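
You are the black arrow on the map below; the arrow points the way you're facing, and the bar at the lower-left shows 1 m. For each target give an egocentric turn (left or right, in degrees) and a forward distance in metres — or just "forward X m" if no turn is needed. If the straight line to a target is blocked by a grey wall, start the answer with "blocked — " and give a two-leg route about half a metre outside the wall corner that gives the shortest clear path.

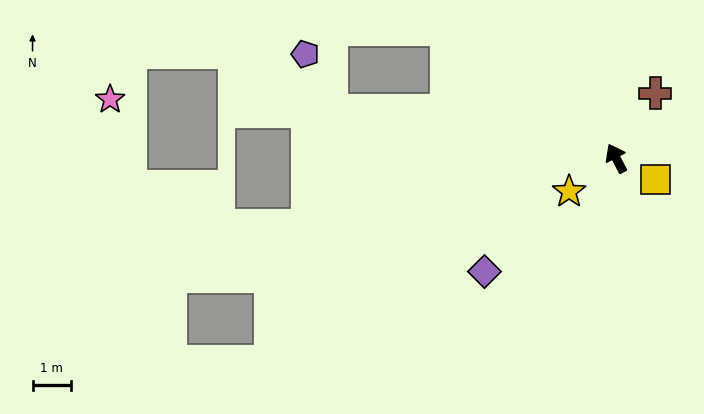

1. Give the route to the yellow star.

turn left 98°, forward 1.5 m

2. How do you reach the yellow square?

turn right 146°, forward 1.2 m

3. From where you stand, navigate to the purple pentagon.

blocked — turn left 53°, forward 7.5 m, then turn right 55°, forward 1.6 m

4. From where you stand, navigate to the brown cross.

turn right 58°, forward 2.0 m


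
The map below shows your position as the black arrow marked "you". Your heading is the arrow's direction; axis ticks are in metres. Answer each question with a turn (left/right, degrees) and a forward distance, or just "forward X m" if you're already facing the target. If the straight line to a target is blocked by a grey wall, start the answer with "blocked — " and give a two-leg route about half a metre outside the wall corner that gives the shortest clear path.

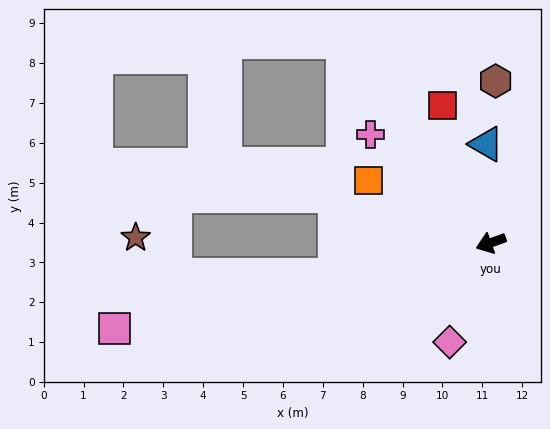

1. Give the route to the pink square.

turn right 7°, forward 9.7 m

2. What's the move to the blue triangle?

turn right 107°, forward 2.5 m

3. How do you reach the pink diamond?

turn left 48°, forward 2.7 m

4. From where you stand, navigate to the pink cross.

turn right 62°, forward 4.1 m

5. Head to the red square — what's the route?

turn right 91°, forward 3.7 m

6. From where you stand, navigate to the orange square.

turn right 47°, forward 3.4 m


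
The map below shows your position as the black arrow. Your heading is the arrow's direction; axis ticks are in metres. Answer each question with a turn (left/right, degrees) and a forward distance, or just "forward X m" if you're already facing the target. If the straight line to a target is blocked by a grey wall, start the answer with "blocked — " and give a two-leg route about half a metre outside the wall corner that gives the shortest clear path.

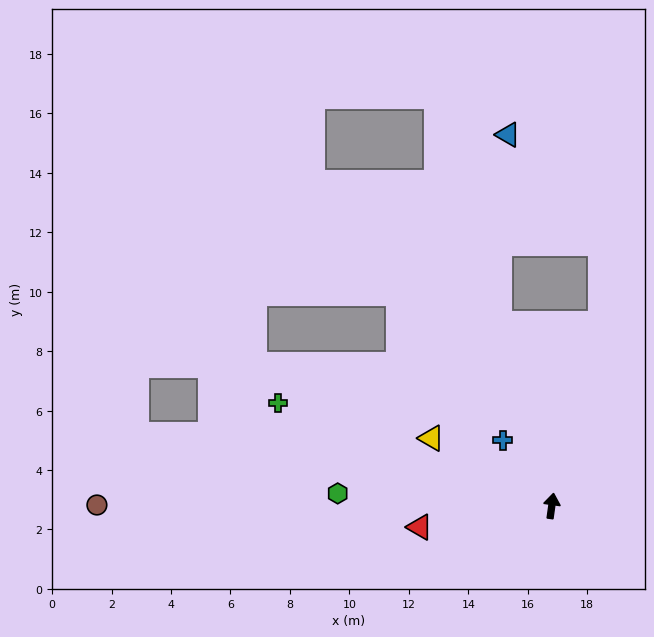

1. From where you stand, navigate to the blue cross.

turn left 45°, forward 2.8 m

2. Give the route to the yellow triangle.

turn left 69°, forward 4.6 m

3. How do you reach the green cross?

turn left 77°, forward 9.8 m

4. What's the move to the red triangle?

turn left 107°, forward 4.5 m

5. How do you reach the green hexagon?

turn left 95°, forward 7.2 m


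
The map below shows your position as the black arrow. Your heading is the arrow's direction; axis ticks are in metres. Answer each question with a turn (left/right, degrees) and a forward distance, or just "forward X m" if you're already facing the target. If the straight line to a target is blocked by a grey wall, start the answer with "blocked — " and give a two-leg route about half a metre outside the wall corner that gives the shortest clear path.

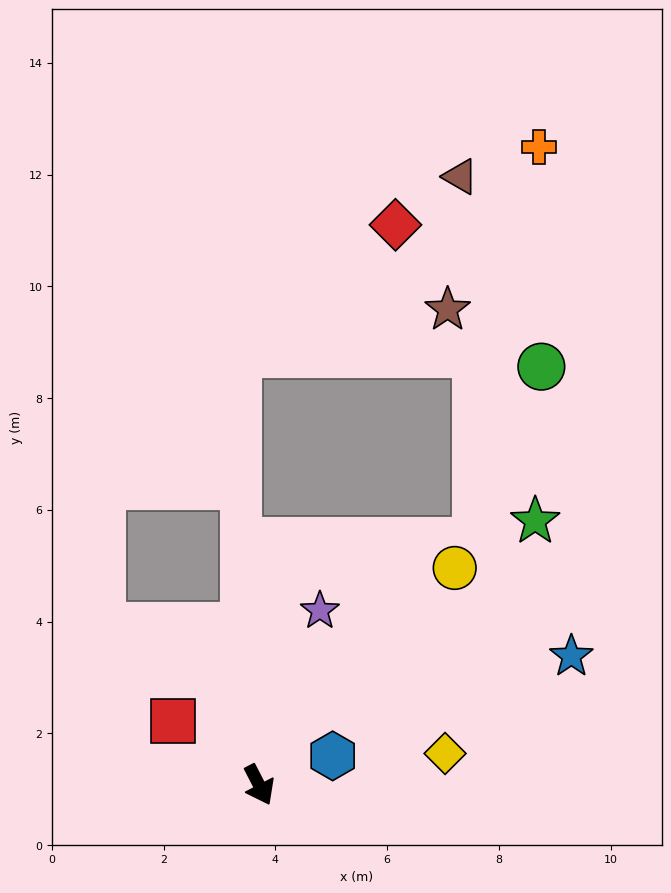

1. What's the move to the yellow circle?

turn left 111°, forward 5.2 m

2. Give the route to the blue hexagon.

turn left 84°, forward 1.4 m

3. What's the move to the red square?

turn right 154°, forward 1.9 m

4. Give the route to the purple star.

turn left 134°, forward 3.3 m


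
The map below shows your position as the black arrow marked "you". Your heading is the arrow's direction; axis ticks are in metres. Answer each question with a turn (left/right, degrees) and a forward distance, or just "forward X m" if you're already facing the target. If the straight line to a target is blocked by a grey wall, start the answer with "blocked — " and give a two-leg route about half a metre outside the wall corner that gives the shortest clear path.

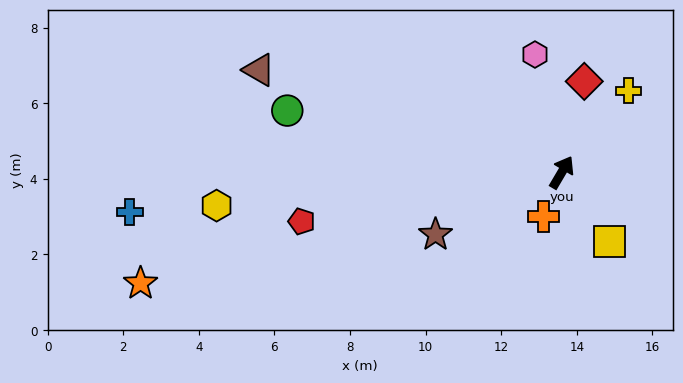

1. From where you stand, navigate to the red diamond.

turn left 17°, forward 2.5 m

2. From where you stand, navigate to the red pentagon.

turn left 131°, forward 7.0 m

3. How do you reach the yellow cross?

turn right 9°, forward 2.8 m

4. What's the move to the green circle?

turn left 108°, forward 7.4 m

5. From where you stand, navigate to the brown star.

turn left 147°, forward 3.7 m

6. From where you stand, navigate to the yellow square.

turn right 115°, forward 2.2 m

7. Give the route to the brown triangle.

turn left 102°, forward 8.5 m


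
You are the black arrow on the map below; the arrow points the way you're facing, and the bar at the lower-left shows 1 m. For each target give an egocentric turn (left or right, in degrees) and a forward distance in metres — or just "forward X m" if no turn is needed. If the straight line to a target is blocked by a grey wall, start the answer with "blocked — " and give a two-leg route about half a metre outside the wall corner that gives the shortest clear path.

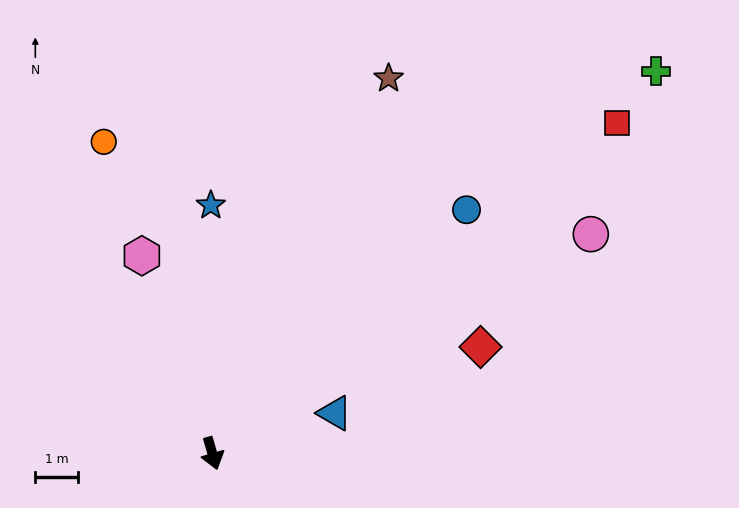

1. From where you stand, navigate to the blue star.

turn left 164°, forward 5.8 m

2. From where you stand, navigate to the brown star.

turn left 139°, forward 9.8 m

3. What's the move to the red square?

turn left 113°, forward 12.3 m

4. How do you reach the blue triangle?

turn left 92°, forward 3.0 m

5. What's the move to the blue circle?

turn left 118°, forward 8.3 m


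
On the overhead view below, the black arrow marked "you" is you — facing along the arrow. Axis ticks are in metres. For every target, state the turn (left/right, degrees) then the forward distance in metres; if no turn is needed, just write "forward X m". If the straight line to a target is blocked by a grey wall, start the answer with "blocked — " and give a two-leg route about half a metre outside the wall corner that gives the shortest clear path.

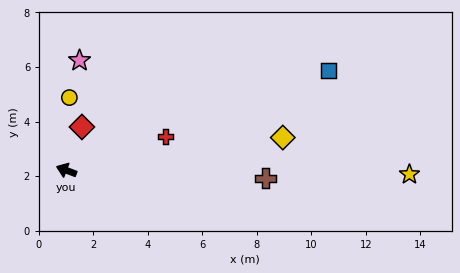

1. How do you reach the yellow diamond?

turn right 151°, forward 8.0 m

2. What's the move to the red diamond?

turn right 89°, forward 1.7 m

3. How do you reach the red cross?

turn right 140°, forward 3.8 m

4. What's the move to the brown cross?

turn right 161°, forward 7.3 m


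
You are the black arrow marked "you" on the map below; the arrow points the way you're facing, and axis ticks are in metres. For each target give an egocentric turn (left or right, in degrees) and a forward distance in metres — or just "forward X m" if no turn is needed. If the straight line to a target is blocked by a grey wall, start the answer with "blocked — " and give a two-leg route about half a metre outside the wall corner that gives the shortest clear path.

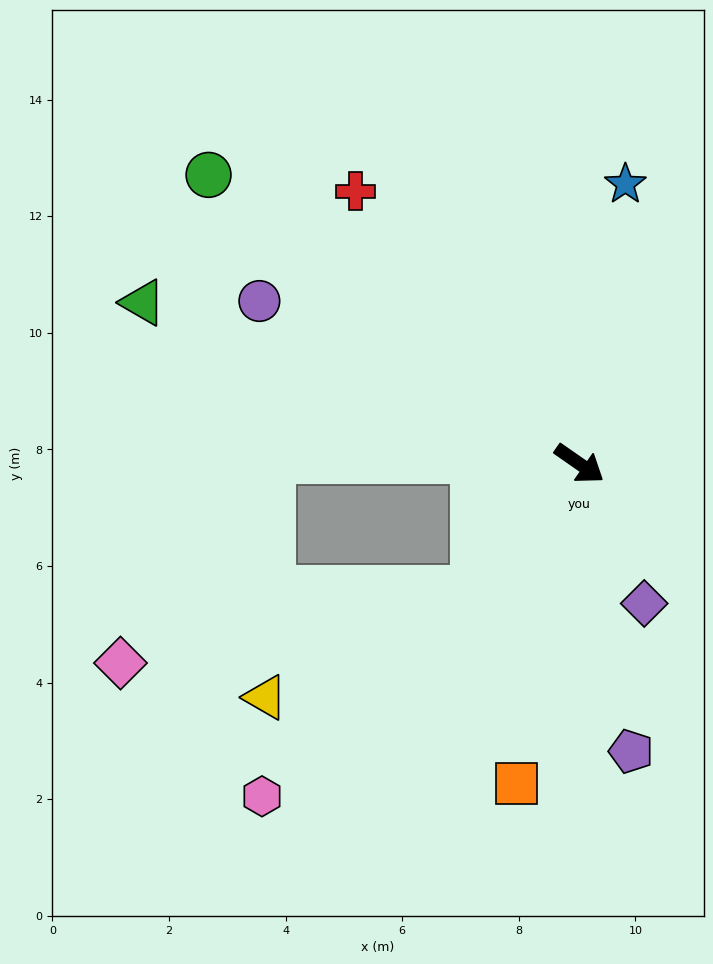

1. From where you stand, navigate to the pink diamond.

blocked — turn right 94°, forward 2.8 m, then turn right 40°, forward 6.2 m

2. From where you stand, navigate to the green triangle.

turn right 165°, forward 8.0 m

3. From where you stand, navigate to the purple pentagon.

turn right 45°, forward 5.0 m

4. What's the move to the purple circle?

turn right 172°, forward 6.2 m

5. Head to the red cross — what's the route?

turn left 164°, forward 6.0 m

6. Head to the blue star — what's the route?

turn left 116°, forward 4.9 m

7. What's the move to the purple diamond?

turn right 30°, forward 2.6 m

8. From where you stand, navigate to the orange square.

turn right 66°, forward 5.6 m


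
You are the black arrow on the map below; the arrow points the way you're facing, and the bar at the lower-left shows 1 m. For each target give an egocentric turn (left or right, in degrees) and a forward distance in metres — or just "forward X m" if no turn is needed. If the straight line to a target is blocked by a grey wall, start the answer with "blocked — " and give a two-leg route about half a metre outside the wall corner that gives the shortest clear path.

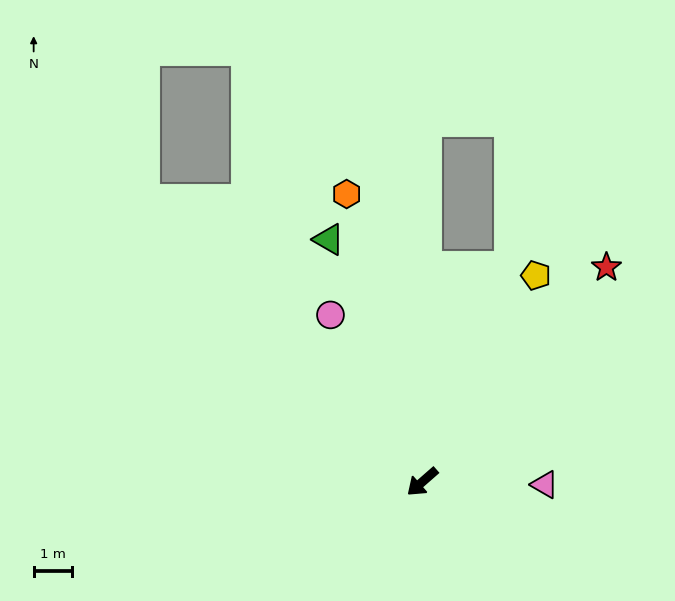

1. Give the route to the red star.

turn right 172°, forward 7.4 m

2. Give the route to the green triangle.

turn right 110°, forward 6.8 m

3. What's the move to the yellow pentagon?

turn right 160°, forward 6.2 m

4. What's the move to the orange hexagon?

turn right 116°, forward 7.8 m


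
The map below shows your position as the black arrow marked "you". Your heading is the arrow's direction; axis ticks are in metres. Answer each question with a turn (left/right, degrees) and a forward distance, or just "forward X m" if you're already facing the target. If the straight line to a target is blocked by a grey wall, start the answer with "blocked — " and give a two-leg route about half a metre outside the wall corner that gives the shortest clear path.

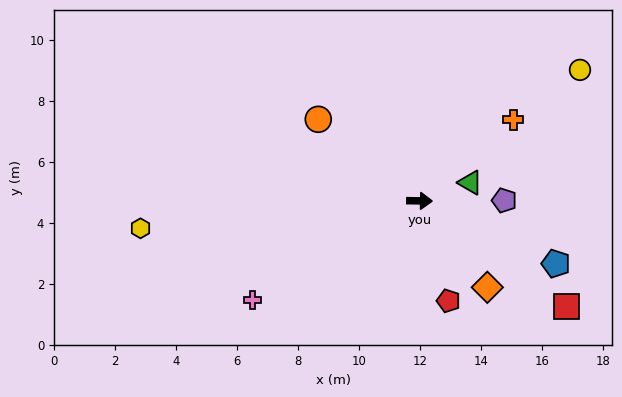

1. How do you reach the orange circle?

turn left 142°, forward 4.3 m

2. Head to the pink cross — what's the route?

turn right 148°, forward 6.4 m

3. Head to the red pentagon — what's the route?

turn right 73°, forward 3.4 m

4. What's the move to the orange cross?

turn left 42°, forward 4.1 m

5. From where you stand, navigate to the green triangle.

turn left 21°, forward 1.8 m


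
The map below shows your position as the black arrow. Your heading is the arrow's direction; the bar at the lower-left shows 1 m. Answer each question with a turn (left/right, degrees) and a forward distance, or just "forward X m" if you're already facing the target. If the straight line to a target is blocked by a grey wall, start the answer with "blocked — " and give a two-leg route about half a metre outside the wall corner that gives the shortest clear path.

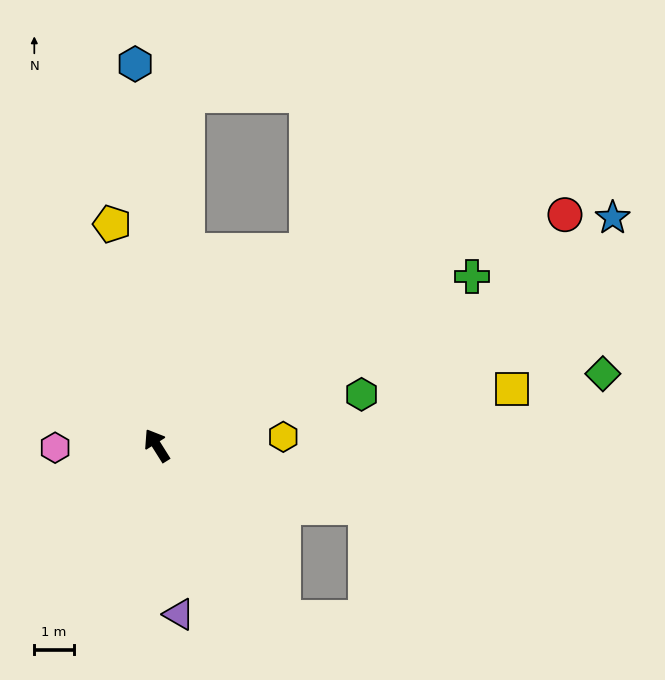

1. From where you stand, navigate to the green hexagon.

turn right 108°, forward 5.3 m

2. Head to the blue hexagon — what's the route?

turn right 29°, forward 9.6 m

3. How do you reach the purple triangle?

turn left 155°, forward 4.3 m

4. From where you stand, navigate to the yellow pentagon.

turn right 21°, forward 5.7 m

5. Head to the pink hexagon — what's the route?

turn left 59°, forward 2.6 m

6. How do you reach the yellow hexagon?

turn right 118°, forward 3.2 m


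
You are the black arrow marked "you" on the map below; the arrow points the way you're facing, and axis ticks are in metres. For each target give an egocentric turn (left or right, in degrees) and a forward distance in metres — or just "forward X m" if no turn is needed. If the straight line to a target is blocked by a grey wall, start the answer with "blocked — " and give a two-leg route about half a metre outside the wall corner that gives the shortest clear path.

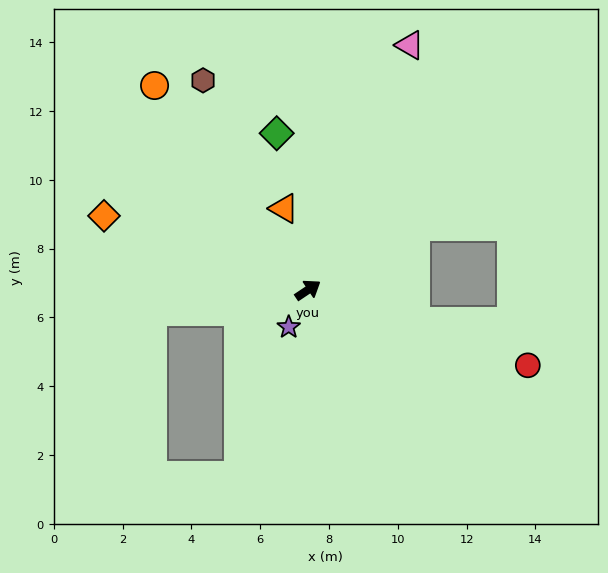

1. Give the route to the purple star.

turn right 151°, forward 1.2 m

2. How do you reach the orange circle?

turn left 93°, forward 7.4 m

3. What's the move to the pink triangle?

turn left 34°, forward 7.7 m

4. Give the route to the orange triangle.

turn left 73°, forward 2.5 m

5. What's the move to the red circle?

turn right 53°, forward 6.8 m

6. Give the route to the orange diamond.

turn left 126°, forward 6.3 m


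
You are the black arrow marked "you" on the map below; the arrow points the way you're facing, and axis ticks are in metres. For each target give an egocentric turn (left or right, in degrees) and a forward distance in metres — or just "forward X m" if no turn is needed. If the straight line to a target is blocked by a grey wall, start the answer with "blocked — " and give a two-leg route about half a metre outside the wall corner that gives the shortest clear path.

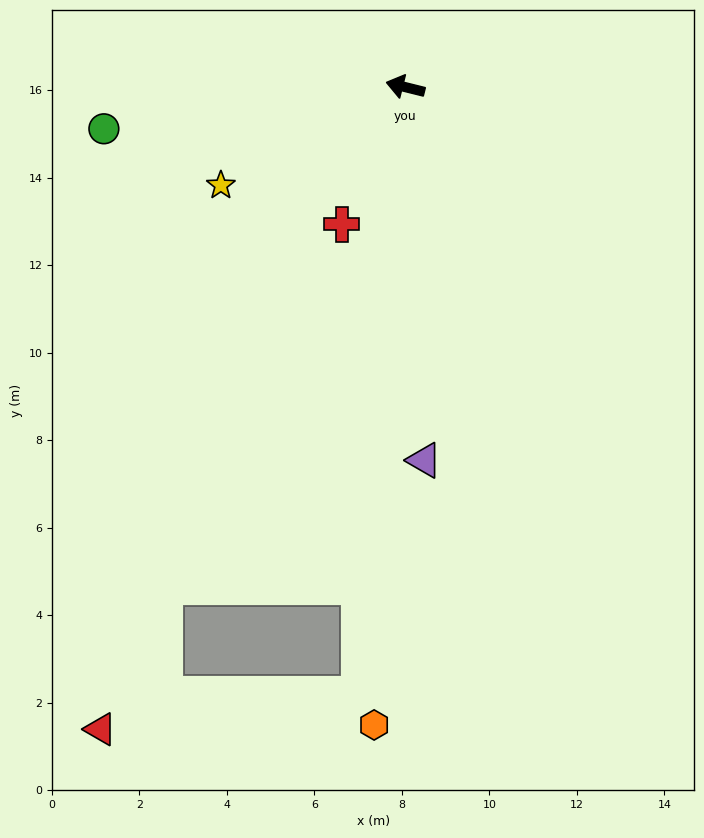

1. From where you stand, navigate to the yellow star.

turn left 42°, forward 4.8 m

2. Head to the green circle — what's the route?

turn left 22°, forward 7.0 m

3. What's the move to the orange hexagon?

turn left 101°, forward 14.6 m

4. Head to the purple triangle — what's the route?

turn left 107°, forward 8.5 m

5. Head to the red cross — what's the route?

turn left 79°, forward 3.5 m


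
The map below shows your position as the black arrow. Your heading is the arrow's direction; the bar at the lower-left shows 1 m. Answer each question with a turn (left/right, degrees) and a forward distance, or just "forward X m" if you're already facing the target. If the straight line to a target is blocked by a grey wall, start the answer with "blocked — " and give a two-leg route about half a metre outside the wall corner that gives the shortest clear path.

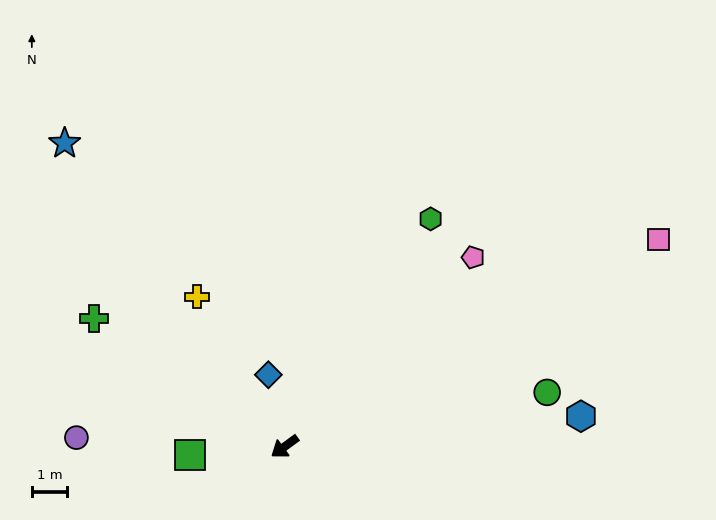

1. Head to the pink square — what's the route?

turn left 173°, forward 12.1 m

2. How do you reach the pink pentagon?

turn right 171°, forward 7.5 m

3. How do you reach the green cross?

turn right 70°, forward 6.5 m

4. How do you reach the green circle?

turn left 155°, forward 7.6 m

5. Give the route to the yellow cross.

turn right 96°, forward 4.9 m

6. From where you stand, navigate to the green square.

turn right 31°, forward 2.7 m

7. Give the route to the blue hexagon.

turn left 150°, forward 8.4 m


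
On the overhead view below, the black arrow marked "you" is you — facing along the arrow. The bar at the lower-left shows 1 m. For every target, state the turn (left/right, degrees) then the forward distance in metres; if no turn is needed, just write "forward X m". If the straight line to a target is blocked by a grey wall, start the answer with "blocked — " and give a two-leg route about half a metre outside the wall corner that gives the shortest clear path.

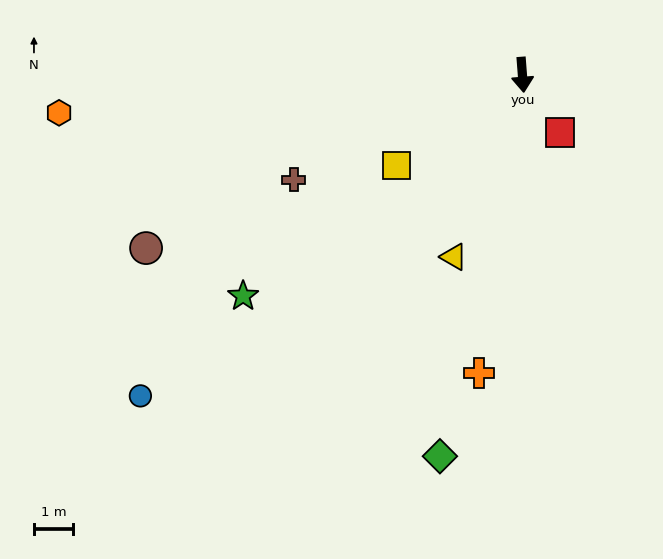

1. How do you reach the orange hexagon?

turn right 90°, forward 12.0 m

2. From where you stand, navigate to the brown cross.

turn right 70°, forward 6.5 m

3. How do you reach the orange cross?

turn right 13°, forward 7.8 m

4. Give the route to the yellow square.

turn right 59°, forward 4.0 m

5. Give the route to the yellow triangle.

turn right 25°, forward 5.0 m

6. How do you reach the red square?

turn left 29°, forward 1.8 m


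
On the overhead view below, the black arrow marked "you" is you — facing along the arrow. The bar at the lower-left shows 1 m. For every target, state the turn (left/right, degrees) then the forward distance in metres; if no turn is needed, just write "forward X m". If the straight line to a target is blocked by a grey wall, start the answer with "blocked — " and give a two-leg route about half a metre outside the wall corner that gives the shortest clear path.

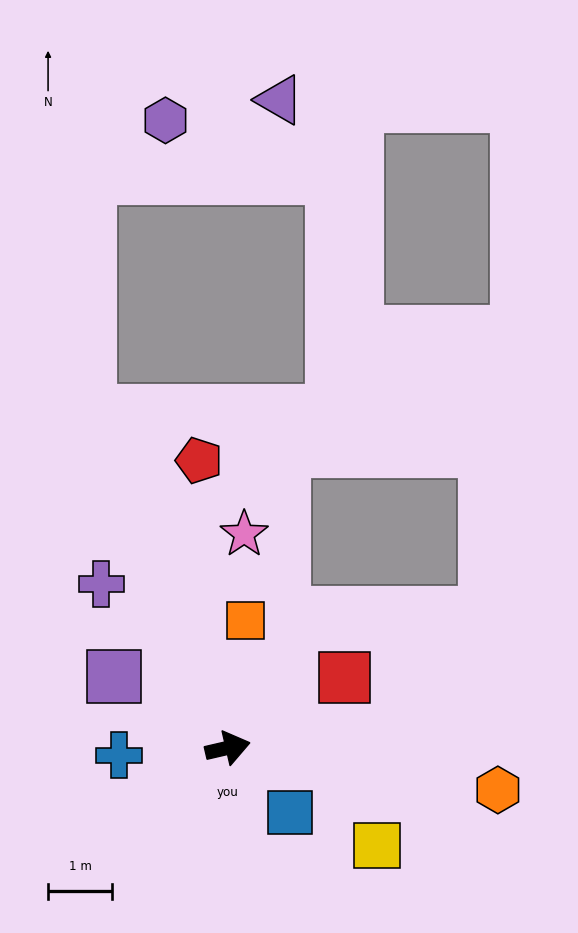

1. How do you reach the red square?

turn left 18°, forward 2.1 m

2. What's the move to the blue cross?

turn left 171°, forward 1.7 m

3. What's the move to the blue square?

turn right 59°, forward 1.4 m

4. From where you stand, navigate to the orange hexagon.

turn right 22°, forward 4.3 m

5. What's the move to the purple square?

turn left 135°, forward 2.1 m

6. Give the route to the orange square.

turn left 69°, forward 2.0 m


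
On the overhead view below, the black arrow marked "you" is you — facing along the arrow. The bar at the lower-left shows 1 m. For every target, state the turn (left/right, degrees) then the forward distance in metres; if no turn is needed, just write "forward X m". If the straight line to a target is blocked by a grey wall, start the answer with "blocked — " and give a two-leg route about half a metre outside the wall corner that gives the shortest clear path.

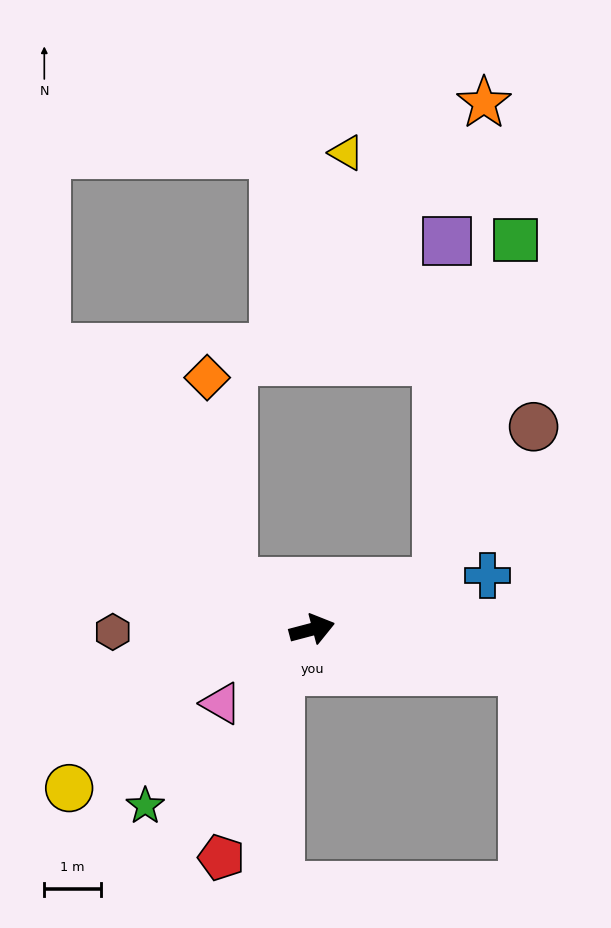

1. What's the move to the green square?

blocked — turn left 6°, forward 2.4 m, then turn left 56°, forward 6.2 m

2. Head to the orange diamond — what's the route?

blocked — turn left 134°, forward 1.6 m, then turn right 51°, forward 3.6 m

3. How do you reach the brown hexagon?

turn left 166°, forward 3.5 m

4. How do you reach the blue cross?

turn left 2°, forward 3.2 m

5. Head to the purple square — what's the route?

blocked — turn left 6°, forward 2.4 m, then turn left 68°, forward 6.0 m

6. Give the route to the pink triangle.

turn right 156°, forward 2.1 m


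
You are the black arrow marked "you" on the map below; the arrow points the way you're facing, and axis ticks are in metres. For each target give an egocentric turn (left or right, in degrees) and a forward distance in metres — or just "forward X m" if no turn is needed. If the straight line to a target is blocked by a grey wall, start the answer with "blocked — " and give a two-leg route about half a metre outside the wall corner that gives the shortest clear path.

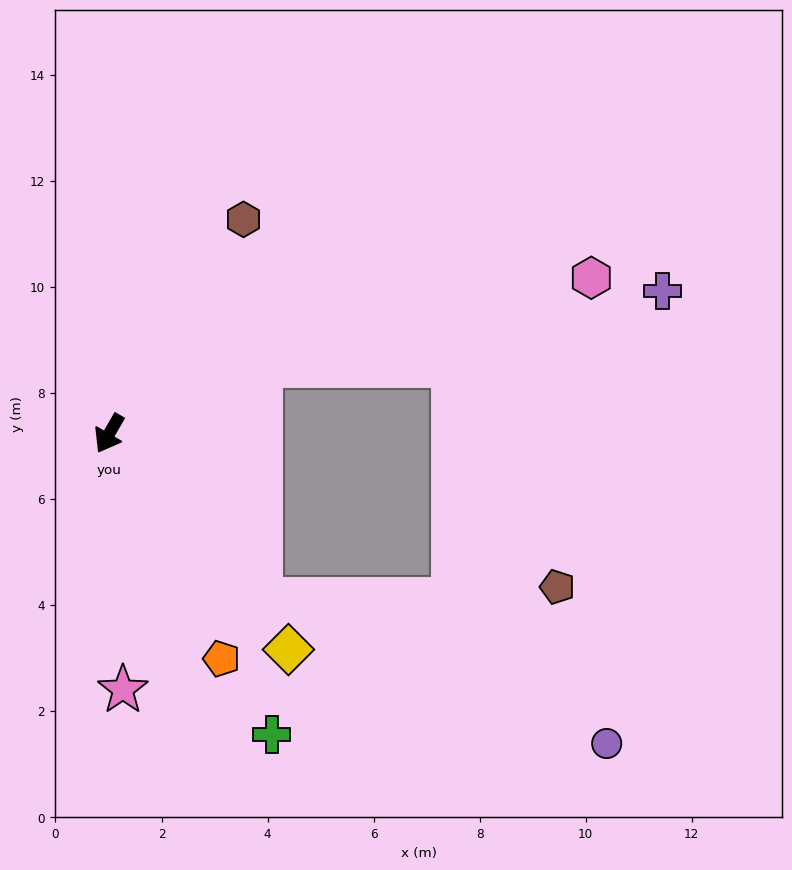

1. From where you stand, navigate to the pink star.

turn left 33°, forward 4.8 m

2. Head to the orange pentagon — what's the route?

turn left 57°, forward 4.7 m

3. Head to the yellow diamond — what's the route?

turn left 70°, forward 5.3 m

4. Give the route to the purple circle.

blocked — turn left 72°, forward 4.2 m, then turn left 26°, forward 7.1 m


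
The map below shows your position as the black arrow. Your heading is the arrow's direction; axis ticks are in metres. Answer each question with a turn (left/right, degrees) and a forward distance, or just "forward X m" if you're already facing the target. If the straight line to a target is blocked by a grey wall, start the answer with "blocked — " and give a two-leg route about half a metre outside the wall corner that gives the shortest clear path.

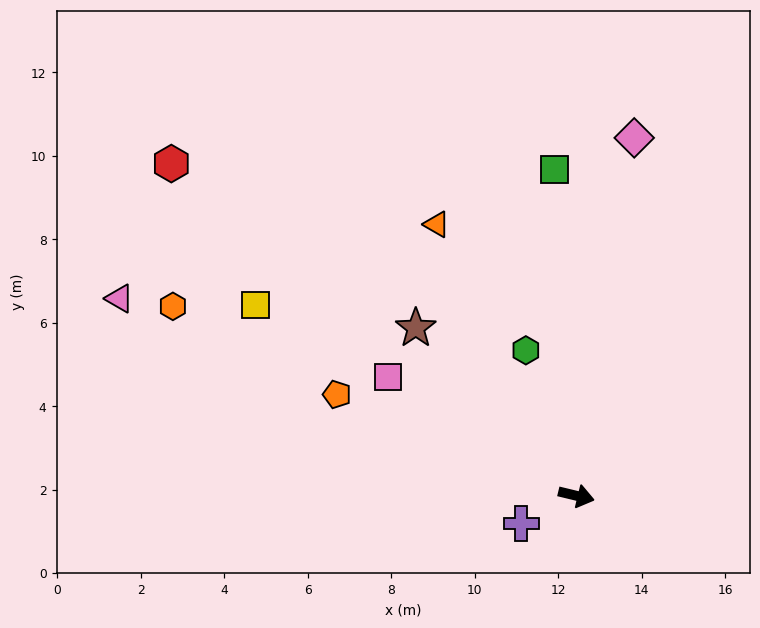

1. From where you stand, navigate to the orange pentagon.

turn left 171°, forward 6.2 m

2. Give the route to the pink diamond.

turn left 94°, forward 8.7 m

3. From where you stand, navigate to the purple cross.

turn right 140°, forward 1.5 m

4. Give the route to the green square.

turn left 107°, forward 7.8 m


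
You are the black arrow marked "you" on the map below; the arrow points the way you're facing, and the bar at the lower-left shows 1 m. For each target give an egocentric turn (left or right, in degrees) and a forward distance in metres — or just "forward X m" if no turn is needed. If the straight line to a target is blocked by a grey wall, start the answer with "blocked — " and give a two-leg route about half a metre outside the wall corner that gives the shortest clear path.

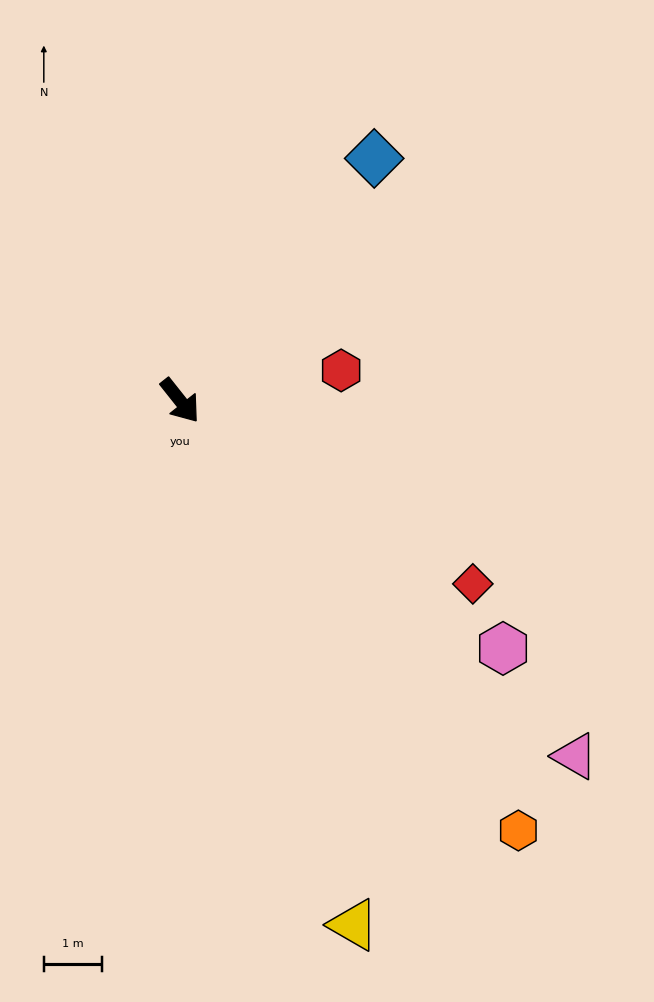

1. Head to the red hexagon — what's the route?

turn left 62°, forward 2.8 m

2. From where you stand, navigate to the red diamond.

turn left 20°, forward 6.0 m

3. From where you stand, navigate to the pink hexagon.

turn left 14°, forward 7.0 m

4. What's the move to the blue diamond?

turn left 103°, forward 5.4 m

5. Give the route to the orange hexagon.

forward 9.4 m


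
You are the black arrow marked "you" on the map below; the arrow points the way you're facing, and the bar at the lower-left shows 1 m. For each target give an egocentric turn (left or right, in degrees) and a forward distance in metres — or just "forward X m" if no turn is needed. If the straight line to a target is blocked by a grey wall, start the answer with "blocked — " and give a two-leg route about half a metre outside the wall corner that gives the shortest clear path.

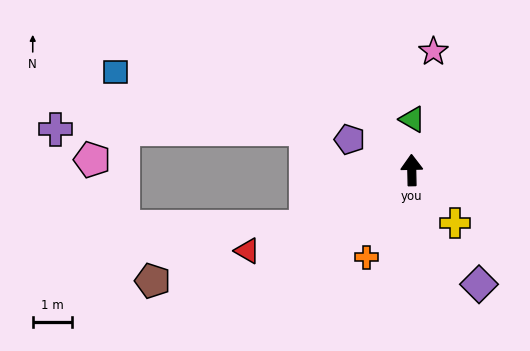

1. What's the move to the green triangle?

forward 1.3 m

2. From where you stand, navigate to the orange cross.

turn left 151°, forward 2.5 m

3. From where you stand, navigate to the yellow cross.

turn right 142°, forward 1.8 m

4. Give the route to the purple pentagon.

turn left 63°, forward 1.8 m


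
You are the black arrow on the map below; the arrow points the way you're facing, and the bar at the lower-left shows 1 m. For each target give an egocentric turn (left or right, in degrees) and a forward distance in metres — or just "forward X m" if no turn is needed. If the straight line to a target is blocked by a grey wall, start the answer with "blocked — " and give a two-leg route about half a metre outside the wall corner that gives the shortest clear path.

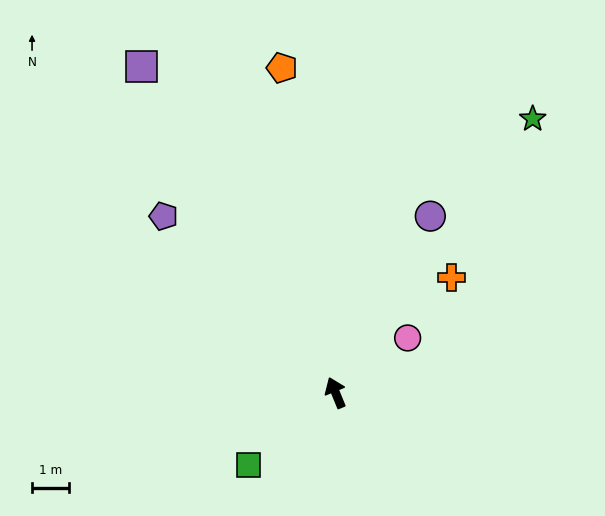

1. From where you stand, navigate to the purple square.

turn left 8°, forward 10.1 m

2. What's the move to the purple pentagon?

turn left 22°, forward 6.6 m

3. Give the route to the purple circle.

turn right 51°, forward 5.4 m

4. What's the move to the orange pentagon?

turn right 13°, forward 8.8 m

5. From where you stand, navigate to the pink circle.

turn right 75°, forward 2.4 m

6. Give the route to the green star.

turn right 58°, forward 9.0 m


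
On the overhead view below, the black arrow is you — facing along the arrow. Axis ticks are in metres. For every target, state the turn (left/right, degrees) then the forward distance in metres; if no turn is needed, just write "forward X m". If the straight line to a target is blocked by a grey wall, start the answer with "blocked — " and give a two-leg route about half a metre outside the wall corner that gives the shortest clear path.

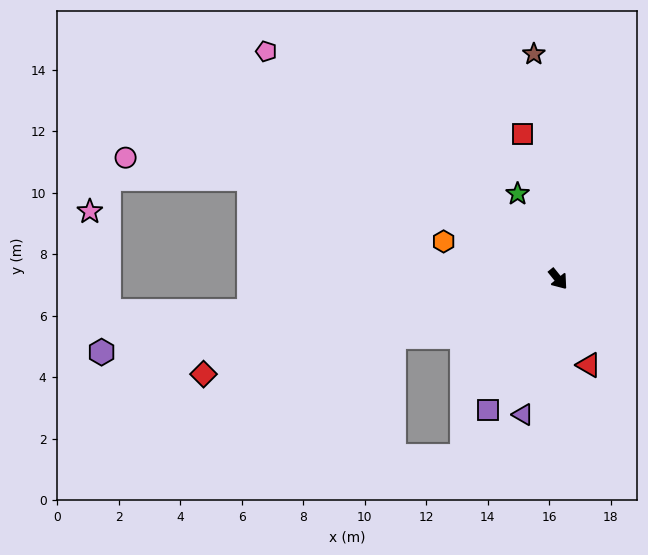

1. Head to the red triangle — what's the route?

turn right 19°, forward 3.0 m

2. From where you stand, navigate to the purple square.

turn right 67°, forward 4.8 m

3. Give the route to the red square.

turn left 155°, forward 4.8 m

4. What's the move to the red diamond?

turn right 114°, forward 11.9 m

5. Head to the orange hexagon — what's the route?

turn right 147°, forward 3.9 m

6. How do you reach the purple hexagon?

turn right 120°, forward 15.0 m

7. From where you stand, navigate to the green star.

turn left 167°, forward 3.1 m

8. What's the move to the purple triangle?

turn right 54°, forward 4.6 m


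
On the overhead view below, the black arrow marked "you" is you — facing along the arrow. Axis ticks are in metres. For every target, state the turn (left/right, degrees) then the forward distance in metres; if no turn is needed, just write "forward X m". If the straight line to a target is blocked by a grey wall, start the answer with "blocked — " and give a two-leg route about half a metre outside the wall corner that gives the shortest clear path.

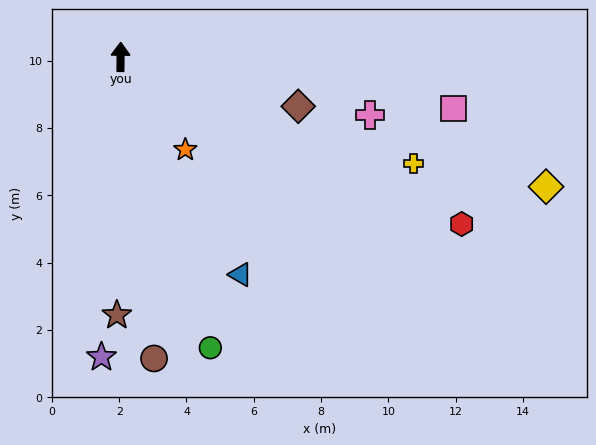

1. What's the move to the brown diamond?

turn right 105°, forward 5.5 m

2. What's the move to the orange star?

turn right 144°, forward 3.4 m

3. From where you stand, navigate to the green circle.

turn right 162°, forward 9.0 m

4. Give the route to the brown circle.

turn right 173°, forward 9.0 m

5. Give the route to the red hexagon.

turn right 116°, forward 11.3 m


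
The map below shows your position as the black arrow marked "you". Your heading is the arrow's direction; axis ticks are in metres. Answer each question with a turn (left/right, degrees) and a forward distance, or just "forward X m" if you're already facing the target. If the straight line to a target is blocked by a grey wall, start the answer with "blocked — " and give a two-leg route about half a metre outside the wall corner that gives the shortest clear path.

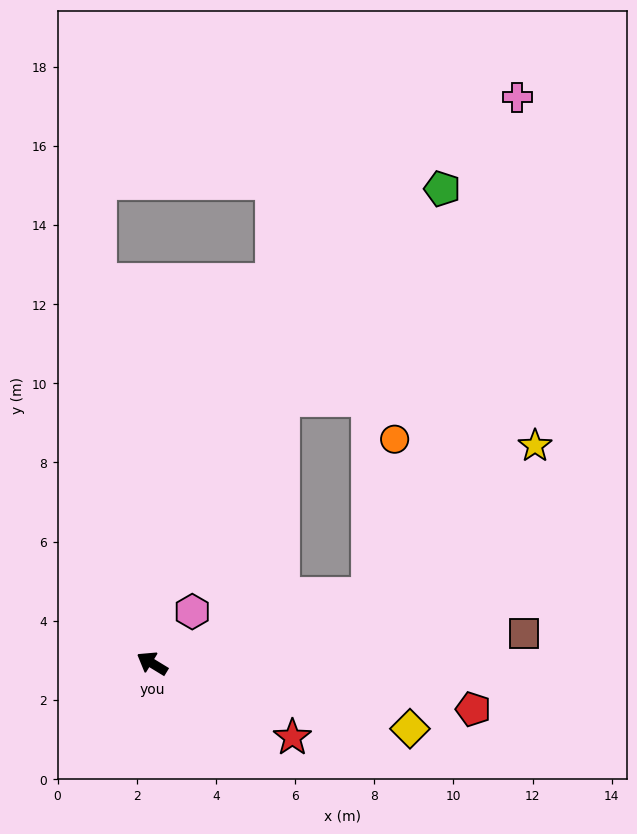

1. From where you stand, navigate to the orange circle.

blocked — turn right 131°, forward 5.7 m, then turn left 62°, forward 4.0 m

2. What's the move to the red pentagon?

turn right 157°, forward 8.2 m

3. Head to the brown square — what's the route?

turn right 144°, forward 9.4 m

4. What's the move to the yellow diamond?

turn right 163°, forward 6.7 m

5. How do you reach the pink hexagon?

turn right 96°, forward 1.7 m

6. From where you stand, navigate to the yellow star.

blocked — turn right 131°, forward 5.7 m, then turn left 24°, forward 5.6 m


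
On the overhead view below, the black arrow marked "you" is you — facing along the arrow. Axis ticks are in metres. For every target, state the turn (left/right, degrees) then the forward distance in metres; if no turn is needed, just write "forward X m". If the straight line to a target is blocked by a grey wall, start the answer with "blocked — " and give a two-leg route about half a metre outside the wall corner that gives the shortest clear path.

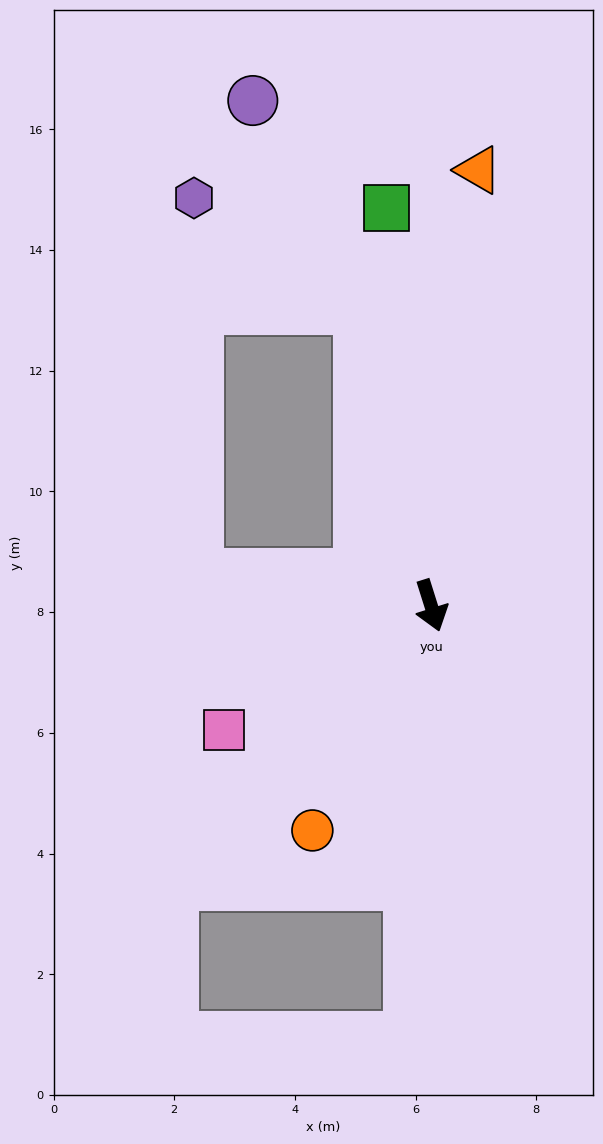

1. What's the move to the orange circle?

turn right 45°, forward 4.2 m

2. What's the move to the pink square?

turn right 76°, forward 4.0 m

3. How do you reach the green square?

turn left 169°, forward 6.6 m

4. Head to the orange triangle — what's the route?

turn left 156°, forward 7.3 m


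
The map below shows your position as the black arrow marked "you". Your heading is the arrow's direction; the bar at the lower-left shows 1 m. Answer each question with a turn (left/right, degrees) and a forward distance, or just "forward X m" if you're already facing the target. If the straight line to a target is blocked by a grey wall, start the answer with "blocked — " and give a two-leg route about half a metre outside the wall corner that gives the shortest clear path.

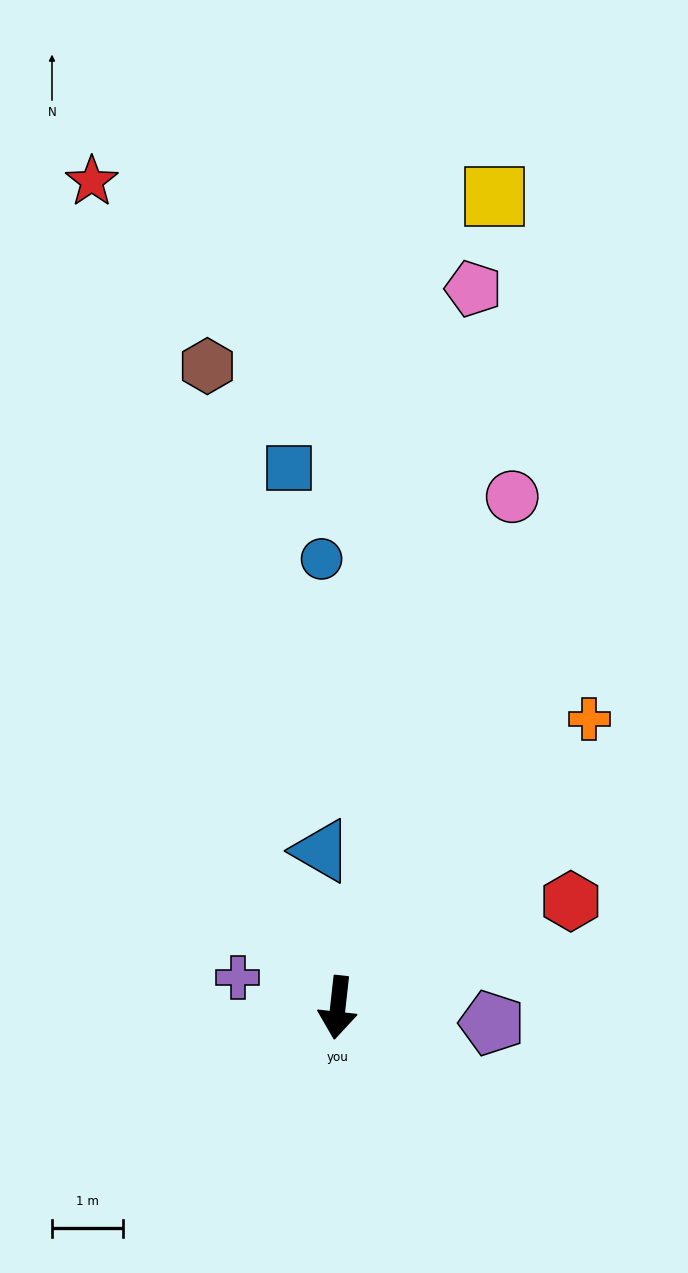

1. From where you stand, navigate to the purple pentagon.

turn left 91°, forward 2.2 m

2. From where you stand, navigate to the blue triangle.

turn right 168°, forward 2.2 m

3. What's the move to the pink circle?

turn left 167°, forward 7.6 m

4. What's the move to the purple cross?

turn right 100°, forward 1.5 m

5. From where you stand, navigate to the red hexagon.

turn left 121°, forward 3.6 m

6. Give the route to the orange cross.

turn left 145°, forward 5.4 m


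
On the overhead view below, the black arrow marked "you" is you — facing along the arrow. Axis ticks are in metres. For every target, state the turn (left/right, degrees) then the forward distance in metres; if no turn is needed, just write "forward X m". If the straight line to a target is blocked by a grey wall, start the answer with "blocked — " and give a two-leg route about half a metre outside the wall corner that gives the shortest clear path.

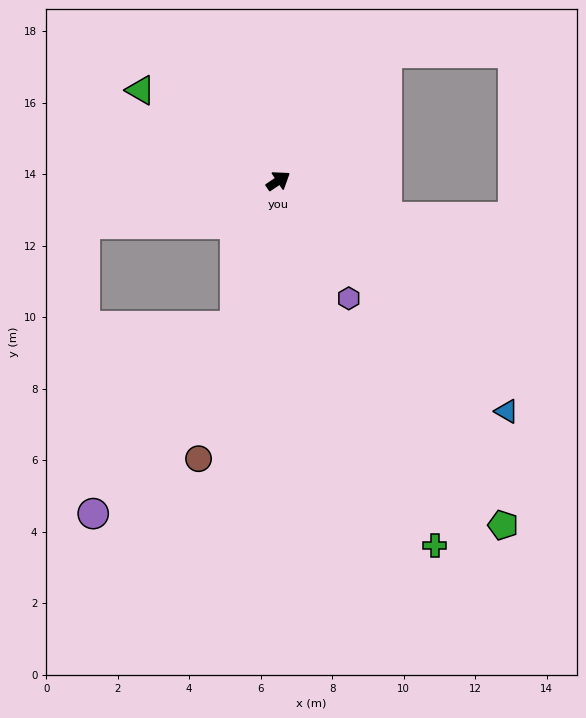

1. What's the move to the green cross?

turn right 101°, forward 11.1 m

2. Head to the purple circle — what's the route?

blocked — turn right 140°, forward 4.2 m, then turn right 21°, forward 6.6 m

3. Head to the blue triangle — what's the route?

turn right 79°, forward 9.1 m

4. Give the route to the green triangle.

turn left 113°, forward 4.6 m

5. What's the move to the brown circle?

turn right 140°, forward 8.1 m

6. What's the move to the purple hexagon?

turn right 93°, forward 3.8 m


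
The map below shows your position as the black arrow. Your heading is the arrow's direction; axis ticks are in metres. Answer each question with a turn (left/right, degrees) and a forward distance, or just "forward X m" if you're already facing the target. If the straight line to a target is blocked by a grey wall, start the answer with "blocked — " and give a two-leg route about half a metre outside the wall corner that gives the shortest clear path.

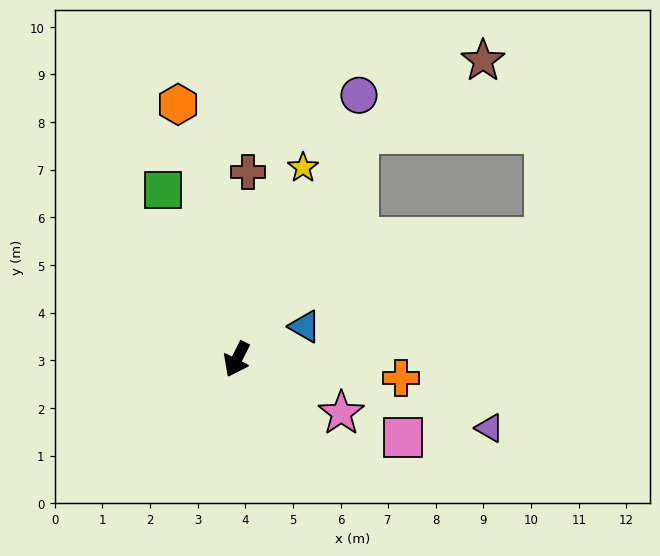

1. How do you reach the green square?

turn right 130°, forward 3.9 m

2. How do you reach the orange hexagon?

turn right 140°, forward 5.5 m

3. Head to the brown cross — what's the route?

turn right 157°, forward 3.9 m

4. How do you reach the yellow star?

turn right 172°, forward 4.3 m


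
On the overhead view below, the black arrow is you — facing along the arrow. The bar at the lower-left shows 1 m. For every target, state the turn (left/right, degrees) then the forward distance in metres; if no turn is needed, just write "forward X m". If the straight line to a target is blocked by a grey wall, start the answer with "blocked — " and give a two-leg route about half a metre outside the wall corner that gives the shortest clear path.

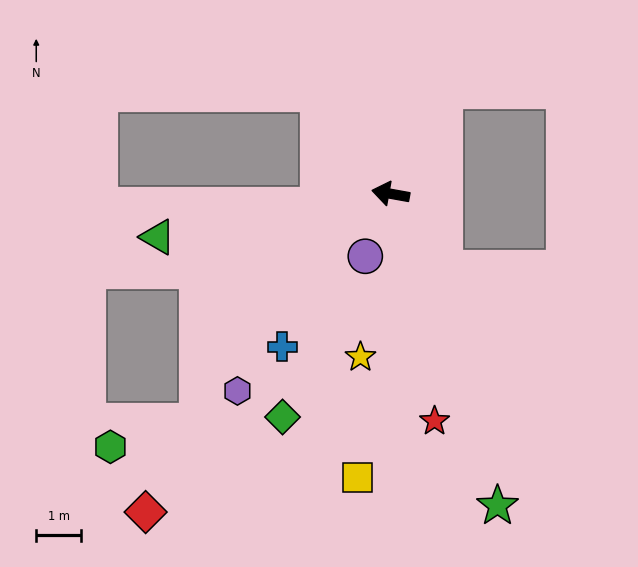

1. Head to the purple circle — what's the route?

turn left 78°, forward 1.5 m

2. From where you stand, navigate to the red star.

turn left 111°, forward 5.1 m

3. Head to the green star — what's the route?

turn left 119°, forward 7.3 m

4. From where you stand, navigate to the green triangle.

turn left 21°, forward 5.3 m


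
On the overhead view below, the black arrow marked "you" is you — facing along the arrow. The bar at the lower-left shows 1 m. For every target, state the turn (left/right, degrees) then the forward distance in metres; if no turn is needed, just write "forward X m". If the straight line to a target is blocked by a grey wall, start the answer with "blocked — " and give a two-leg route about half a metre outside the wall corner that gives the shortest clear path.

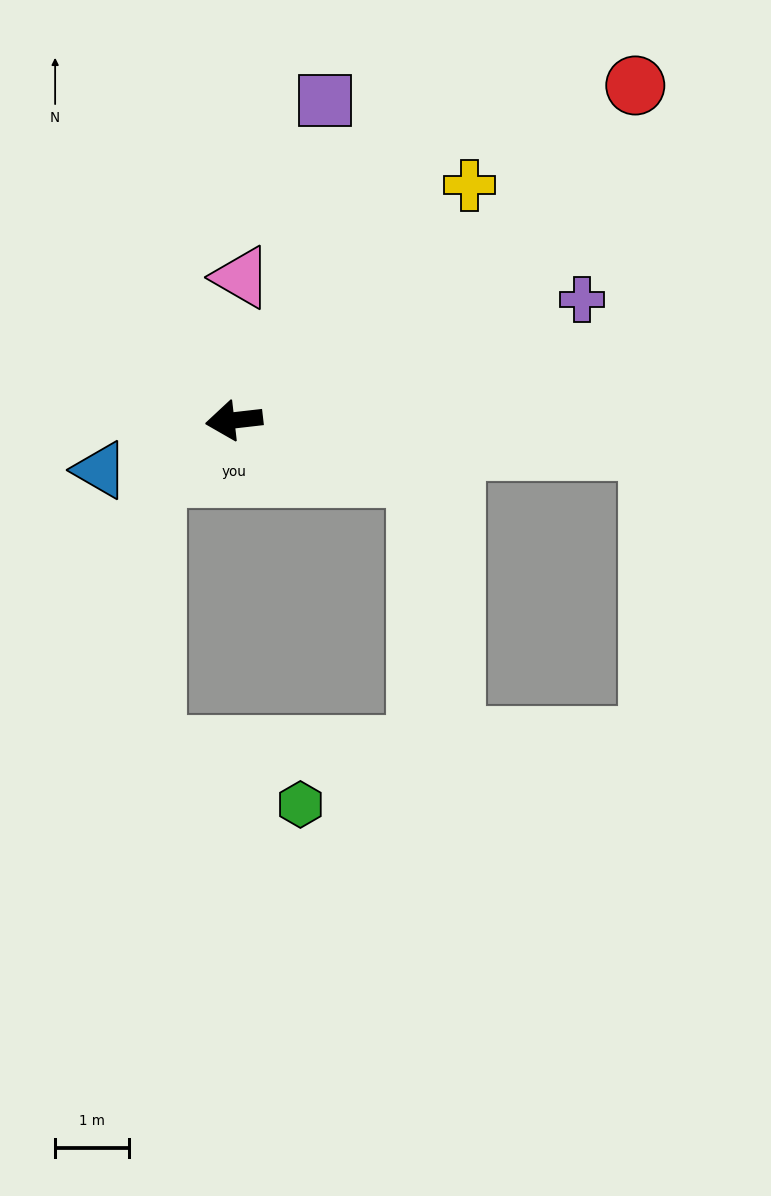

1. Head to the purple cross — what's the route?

turn right 167°, forward 5.0 m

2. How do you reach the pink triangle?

turn right 100°, forward 1.9 m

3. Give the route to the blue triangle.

turn left 14°, forward 1.9 m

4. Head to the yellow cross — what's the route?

turn right 142°, forward 4.5 m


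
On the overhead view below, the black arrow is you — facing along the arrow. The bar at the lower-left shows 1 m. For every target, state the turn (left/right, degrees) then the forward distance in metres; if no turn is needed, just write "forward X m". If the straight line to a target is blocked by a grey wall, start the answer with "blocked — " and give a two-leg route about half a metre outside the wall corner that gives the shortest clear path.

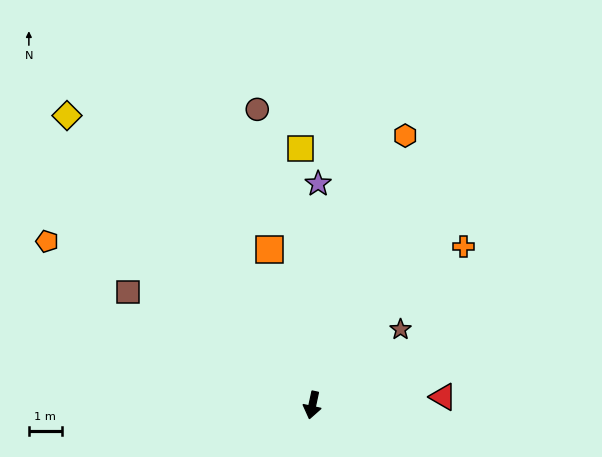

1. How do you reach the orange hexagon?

turn left 173°, forward 8.6 m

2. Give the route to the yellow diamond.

turn right 128°, forward 11.5 m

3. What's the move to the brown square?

turn right 109°, forward 6.6 m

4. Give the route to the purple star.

turn right 169°, forward 6.7 m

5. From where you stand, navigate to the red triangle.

turn left 106°, forward 4.0 m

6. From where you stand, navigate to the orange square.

turn right 152°, forward 4.9 m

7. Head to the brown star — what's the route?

turn left 143°, forward 3.5 m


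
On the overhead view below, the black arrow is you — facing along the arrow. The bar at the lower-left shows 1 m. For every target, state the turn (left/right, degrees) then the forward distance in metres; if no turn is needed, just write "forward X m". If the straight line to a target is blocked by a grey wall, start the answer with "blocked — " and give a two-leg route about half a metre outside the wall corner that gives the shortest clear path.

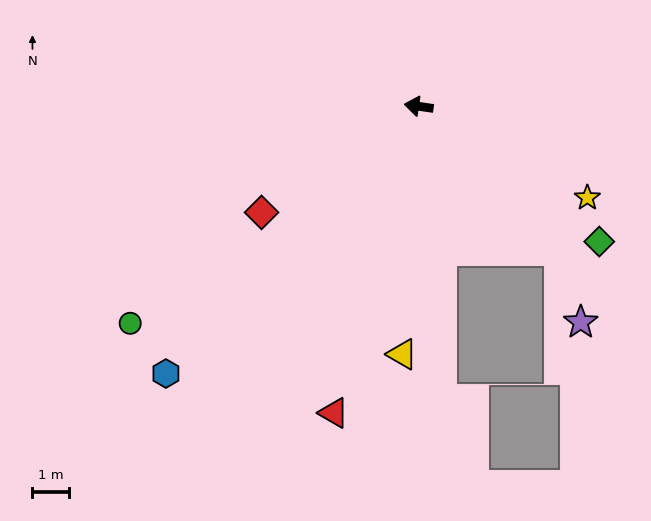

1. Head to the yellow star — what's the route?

turn left 160°, forward 5.3 m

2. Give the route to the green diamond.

turn left 151°, forward 6.2 m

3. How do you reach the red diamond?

turn left 42°, forward 5.2 m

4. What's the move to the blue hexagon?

turn left 55°, forward 10.1 m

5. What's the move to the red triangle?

turn left 83°, forward 8.7 m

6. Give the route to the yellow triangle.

turn left 94°, forward 6.8 m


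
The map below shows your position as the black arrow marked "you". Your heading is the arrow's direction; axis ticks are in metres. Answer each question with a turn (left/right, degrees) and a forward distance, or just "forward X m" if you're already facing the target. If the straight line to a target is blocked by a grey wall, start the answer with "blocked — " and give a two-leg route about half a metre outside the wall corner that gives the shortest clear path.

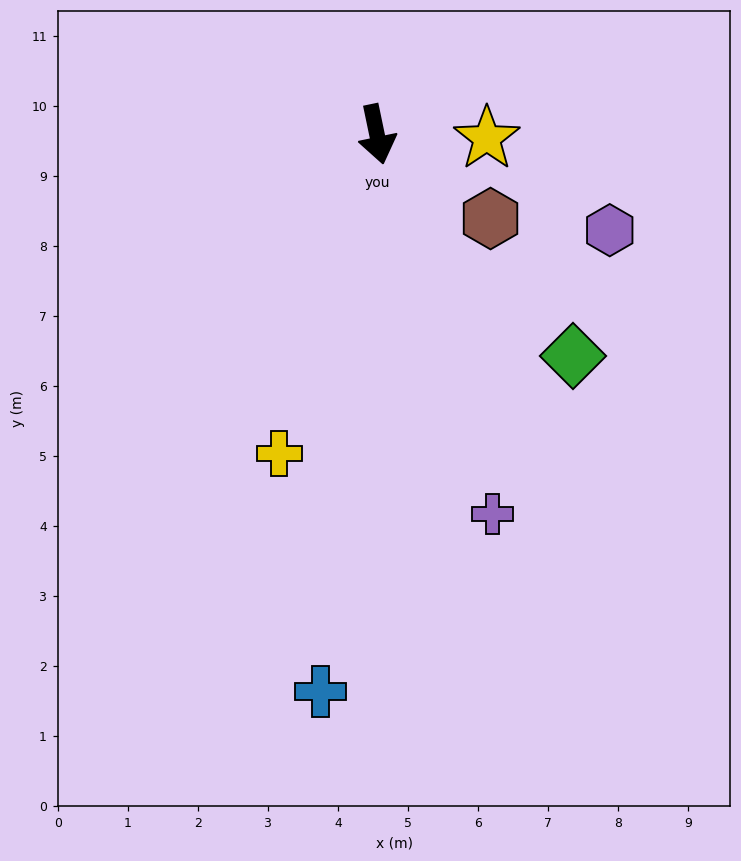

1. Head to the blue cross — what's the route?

turn right 18°, forward 8.0 m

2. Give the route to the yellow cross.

turn right 29°, forward 4.8 m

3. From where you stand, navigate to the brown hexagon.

turn left 42°, forward 2.0 m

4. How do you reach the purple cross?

turn left 5°, forward 5.7 m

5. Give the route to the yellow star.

turn left 76°, forward 1.6 m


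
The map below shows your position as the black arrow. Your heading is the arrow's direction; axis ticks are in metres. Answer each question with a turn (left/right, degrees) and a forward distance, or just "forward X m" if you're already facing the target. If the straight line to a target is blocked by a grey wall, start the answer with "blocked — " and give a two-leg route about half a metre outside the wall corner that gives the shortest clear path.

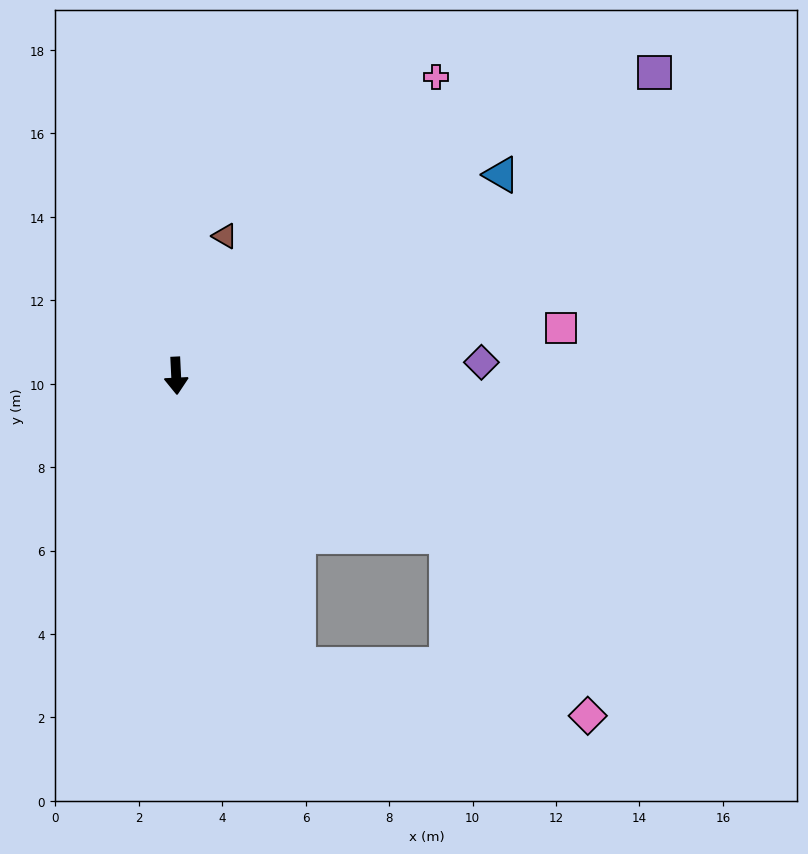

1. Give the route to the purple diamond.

turn left 90°, forward 7.3 m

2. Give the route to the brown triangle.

turn left 158°, forward 3.5 m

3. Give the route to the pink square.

turn left 94°, forward 9.3 m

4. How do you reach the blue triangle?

turn left 119°, forward 9.2 m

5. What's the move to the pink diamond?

blocked — turn left 57°, forward 7.5 m, then turn right 22°, forward 5.5 m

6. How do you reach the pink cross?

turn left 136°, forward 9.5 m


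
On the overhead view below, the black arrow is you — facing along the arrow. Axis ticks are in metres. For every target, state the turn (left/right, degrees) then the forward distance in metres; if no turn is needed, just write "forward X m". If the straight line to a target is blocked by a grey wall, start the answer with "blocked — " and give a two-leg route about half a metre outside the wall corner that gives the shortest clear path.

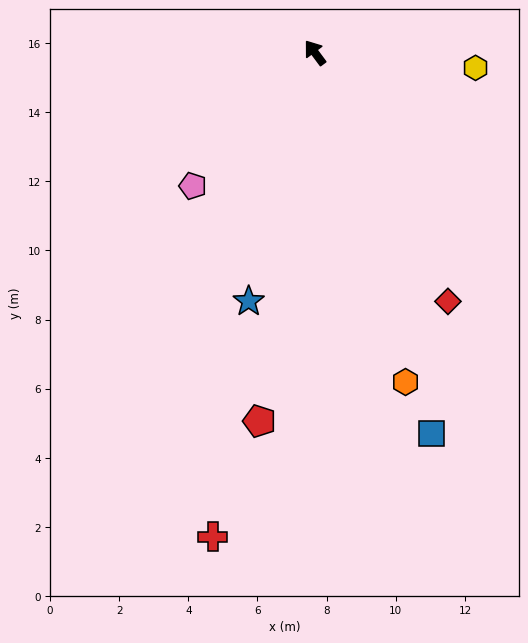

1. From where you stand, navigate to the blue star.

turn left 128°, forward 7.4 m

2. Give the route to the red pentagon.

turn left 135°, forward 10.8 m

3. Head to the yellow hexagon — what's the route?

turn right 132°, forward 4.7 m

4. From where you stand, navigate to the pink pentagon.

turn left 101°, forward 5.2 m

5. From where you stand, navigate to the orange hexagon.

turn left 159°, forward 9.9 m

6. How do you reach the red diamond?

turn left 172°, forward 8.2 m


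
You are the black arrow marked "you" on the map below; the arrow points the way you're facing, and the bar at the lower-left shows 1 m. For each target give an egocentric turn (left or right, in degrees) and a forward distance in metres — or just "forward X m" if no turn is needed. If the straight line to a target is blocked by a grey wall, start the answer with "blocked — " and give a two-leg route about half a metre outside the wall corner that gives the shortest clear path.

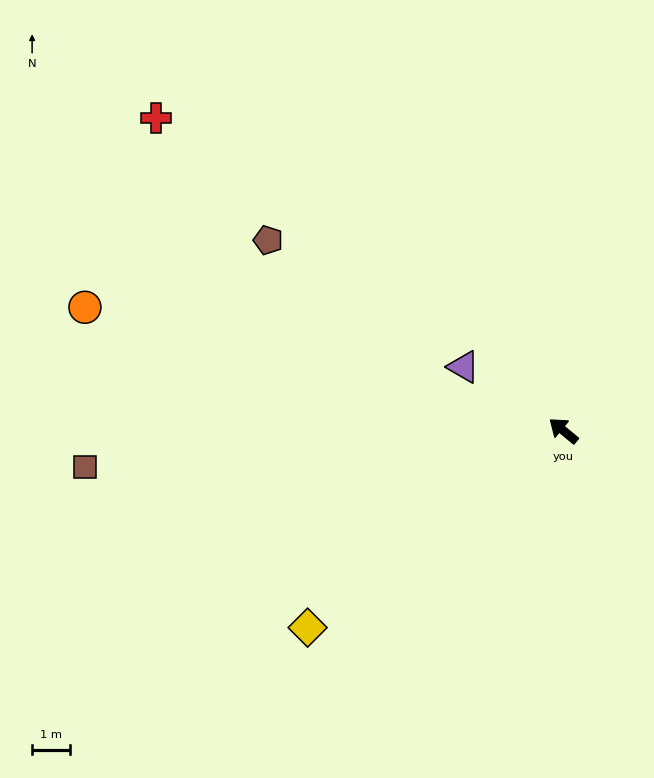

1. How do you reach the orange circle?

turn left 25°, forward 12.9 m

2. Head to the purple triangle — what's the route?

turn left 7°, forward 3.1 m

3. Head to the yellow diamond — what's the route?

turn left 77°, forward 8.4 m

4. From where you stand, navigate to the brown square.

turn left 44°, forward 12.6 m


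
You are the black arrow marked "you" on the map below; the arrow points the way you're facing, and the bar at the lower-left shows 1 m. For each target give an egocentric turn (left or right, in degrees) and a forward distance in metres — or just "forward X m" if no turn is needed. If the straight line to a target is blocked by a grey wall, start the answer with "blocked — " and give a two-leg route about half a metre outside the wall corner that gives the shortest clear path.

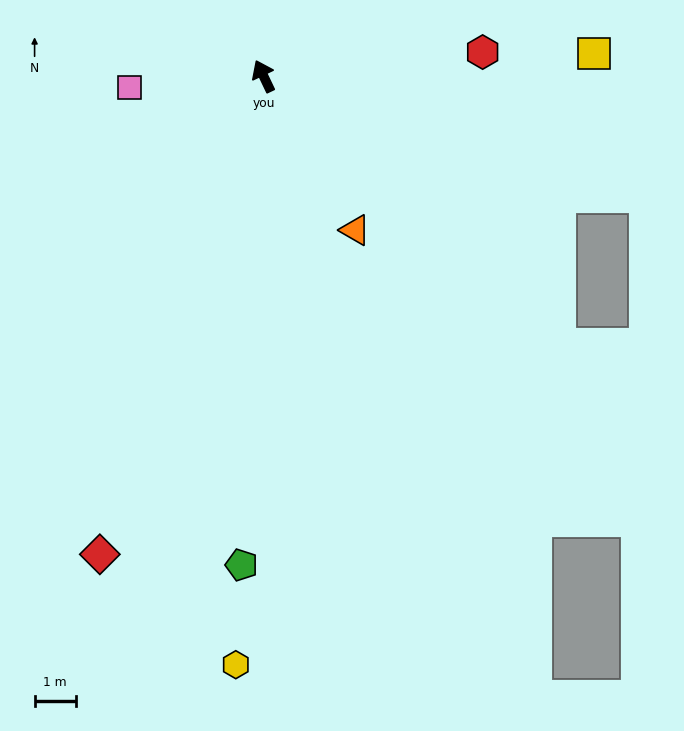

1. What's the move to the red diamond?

turn left 136°, forward 12.2 m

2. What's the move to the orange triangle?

turn right 175°, forward 4.3 m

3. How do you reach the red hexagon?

turn right 109°, forward 5.3 m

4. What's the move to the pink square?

turn left 69°, forward 3.3 m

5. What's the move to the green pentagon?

turn left 152°, forward 11.8 m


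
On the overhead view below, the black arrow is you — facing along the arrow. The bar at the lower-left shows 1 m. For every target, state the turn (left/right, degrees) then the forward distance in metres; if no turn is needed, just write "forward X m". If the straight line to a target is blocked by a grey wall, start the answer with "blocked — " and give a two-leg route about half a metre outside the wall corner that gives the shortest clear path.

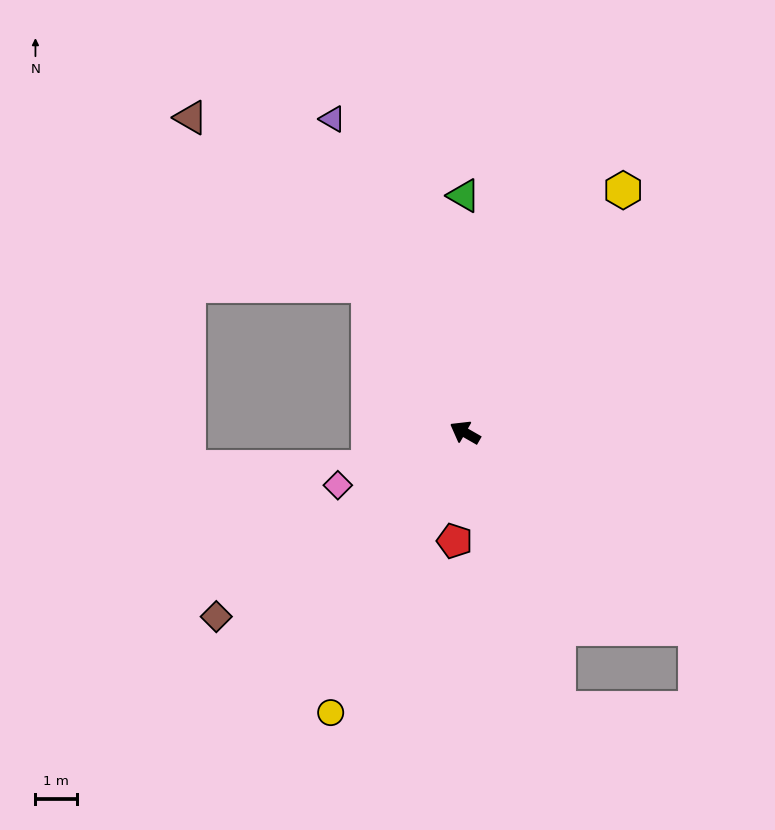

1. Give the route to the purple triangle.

turn right 37°, forward 8.3 m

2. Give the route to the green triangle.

turn right 60°, forward 5.7 m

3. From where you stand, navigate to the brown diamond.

turn left 66°, forward 7.5 m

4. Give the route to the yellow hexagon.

turn right 93°, forward 7.0 m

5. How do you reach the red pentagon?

turn left 114°, forward 2.6 m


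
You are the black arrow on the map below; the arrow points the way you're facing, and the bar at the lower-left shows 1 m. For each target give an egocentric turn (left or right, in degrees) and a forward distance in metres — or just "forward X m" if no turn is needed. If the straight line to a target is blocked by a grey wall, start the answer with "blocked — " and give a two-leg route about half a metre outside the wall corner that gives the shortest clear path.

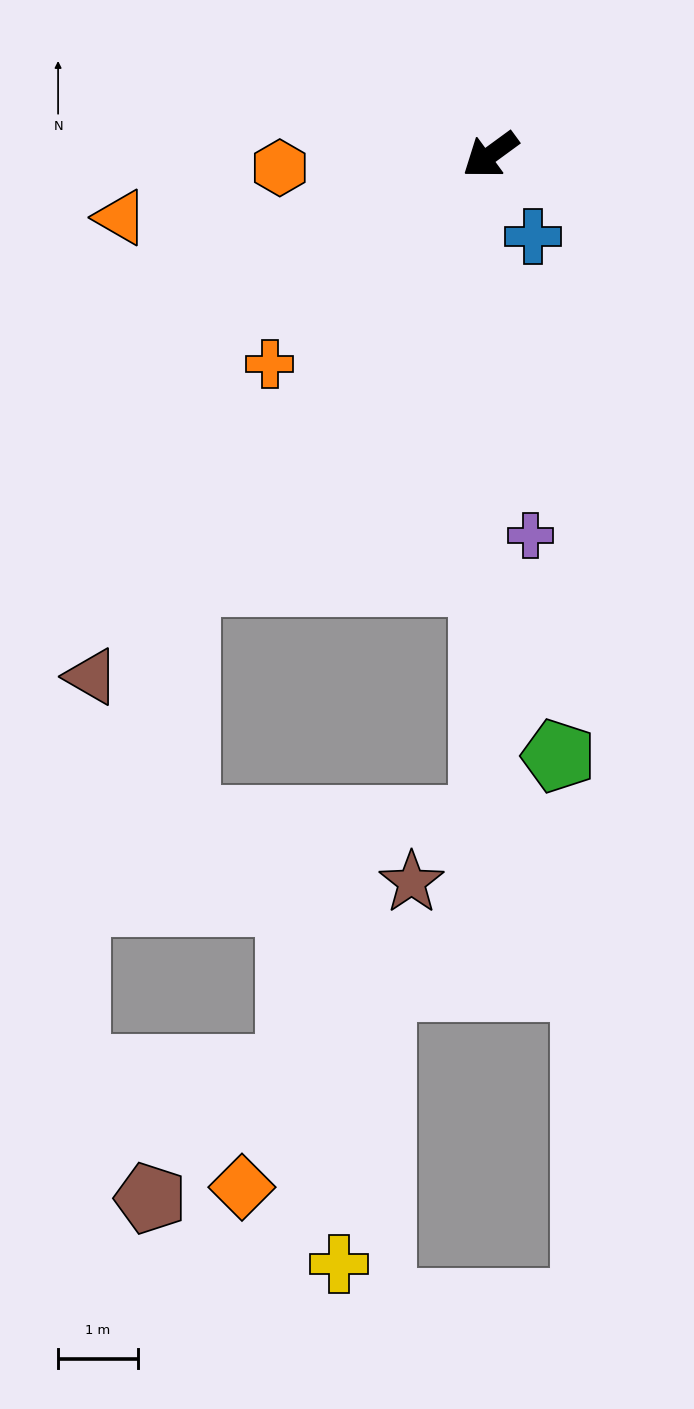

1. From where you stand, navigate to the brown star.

blocked — turn left 53°, forward 8.4 m, then turn right 48°, forward 1.2 m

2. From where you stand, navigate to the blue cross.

turn left 81°, forward 1.2 m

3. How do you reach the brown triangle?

turn left 16°, forward 8.3 m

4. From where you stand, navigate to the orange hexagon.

turn right 33°, forward 2.7 m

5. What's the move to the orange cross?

turn left 7°, forward 3.8 m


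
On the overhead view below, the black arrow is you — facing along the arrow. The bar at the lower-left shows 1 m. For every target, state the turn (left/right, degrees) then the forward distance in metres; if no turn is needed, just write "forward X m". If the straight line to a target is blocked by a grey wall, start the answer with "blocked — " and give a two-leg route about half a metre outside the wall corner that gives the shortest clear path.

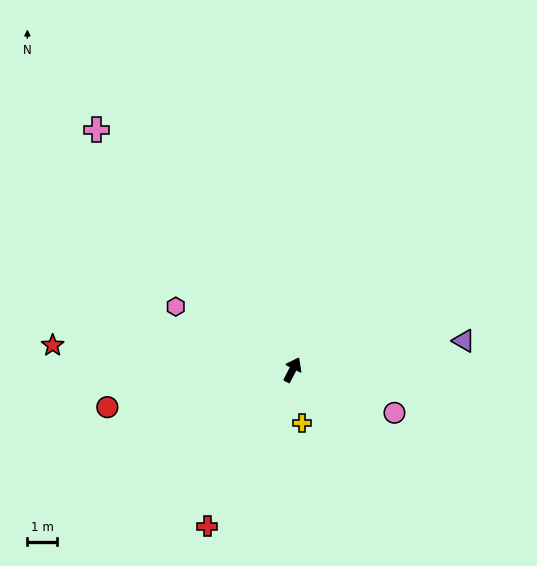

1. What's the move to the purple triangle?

turn right 53°, forward 5.8 m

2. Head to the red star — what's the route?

turn left 111°, forward 8.1 m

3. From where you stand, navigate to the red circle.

turn left 129°, forward 6.4 m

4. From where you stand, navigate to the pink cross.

turn left 66°, forward 10.4 m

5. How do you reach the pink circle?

turn right 86°, forward 3.7 m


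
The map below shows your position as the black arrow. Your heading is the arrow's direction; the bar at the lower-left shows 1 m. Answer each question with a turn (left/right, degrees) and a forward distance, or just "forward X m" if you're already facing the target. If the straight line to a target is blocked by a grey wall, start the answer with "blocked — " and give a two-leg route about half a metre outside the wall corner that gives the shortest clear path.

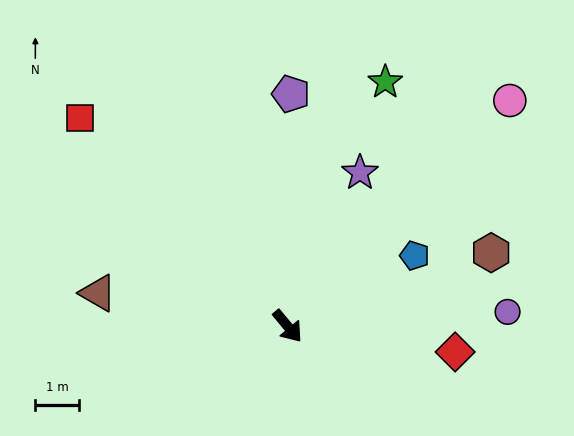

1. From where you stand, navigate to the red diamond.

turn left 42°, forward 3.9 m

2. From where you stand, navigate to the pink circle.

turn left 96°, forward 7.3 m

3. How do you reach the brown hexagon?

turn left 70°, forward 5.0 m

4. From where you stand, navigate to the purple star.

turn left 115°, forward 3.9 m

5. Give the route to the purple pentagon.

turn left 140°, forward 5.4 m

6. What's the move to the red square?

turn right 175°, forward 6.8 m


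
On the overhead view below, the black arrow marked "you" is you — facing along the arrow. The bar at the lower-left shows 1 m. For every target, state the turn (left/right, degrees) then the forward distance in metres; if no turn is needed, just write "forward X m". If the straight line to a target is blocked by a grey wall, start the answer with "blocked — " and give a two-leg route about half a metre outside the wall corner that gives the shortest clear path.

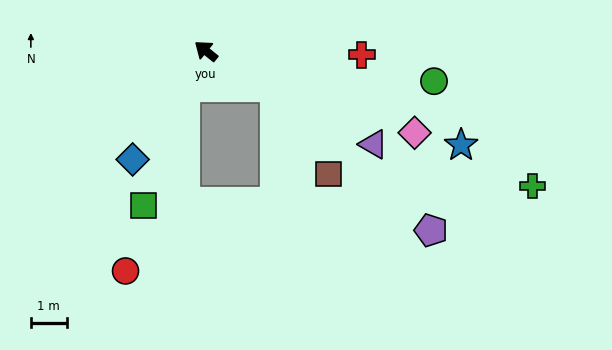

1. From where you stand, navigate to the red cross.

turn right 142°, forward 4.4 m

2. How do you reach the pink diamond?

turn right 162°, forward 6.3 m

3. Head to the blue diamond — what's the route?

turn left 95°, forward 3.7 m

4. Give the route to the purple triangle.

turn right 170°, forward 5.4 m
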